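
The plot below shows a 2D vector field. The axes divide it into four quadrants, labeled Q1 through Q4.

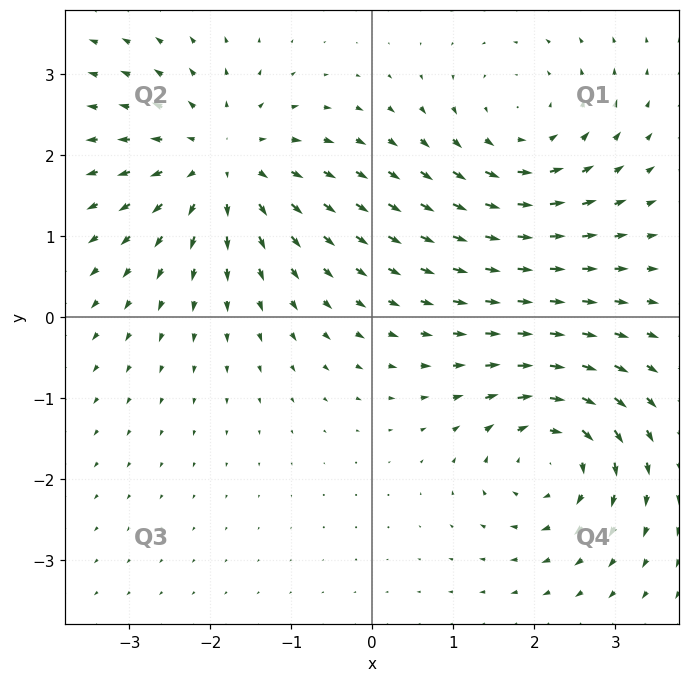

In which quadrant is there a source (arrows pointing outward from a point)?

Q2

The source sits at approximately (-1.9, 1.9), which lies in quadrant Q2. The divergence there is about +5, positive as expected for a source.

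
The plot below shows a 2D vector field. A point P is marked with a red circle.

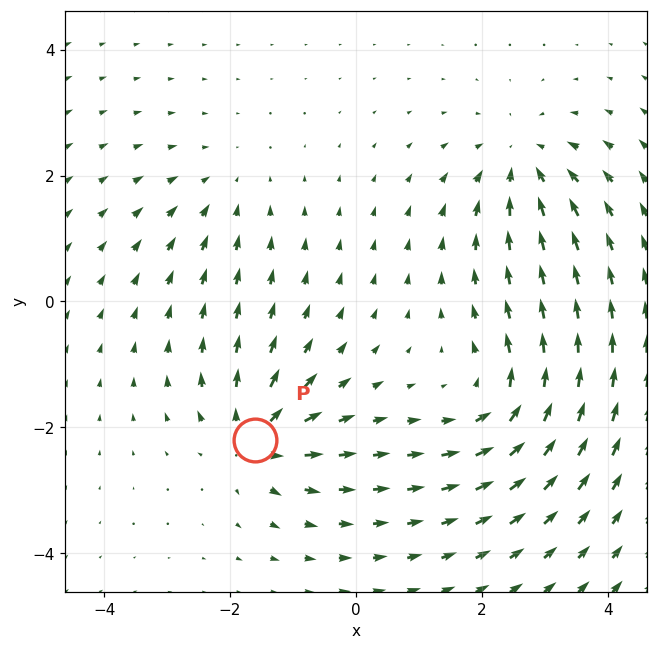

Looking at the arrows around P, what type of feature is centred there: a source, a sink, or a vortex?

source

At P (-1.6, -2.2) the arrows spread outward. Divergence about +6, curl ≈0 — positive divergence with near-zero curl is a source.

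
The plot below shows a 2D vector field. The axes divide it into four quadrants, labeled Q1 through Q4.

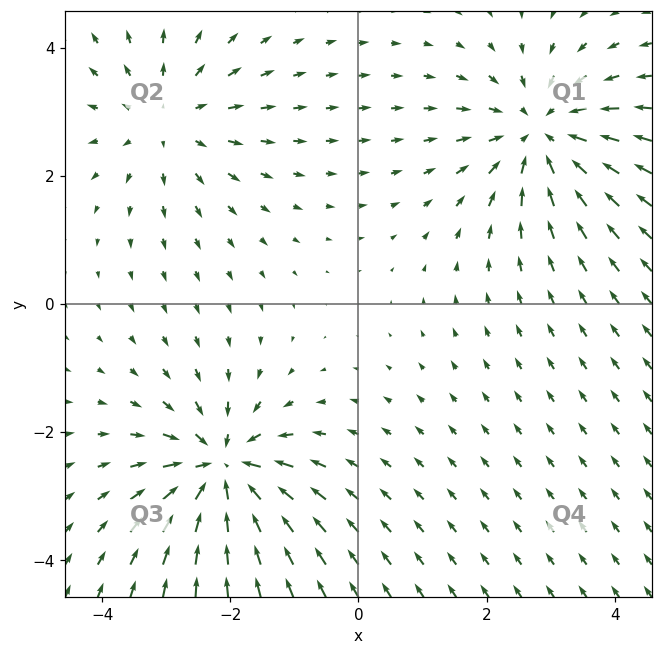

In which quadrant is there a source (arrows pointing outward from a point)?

Q2

The source sits at approximately (-3.0, 2.9), which lies in quadrant Q2. The divergence there is about +2, positive as expected for a source.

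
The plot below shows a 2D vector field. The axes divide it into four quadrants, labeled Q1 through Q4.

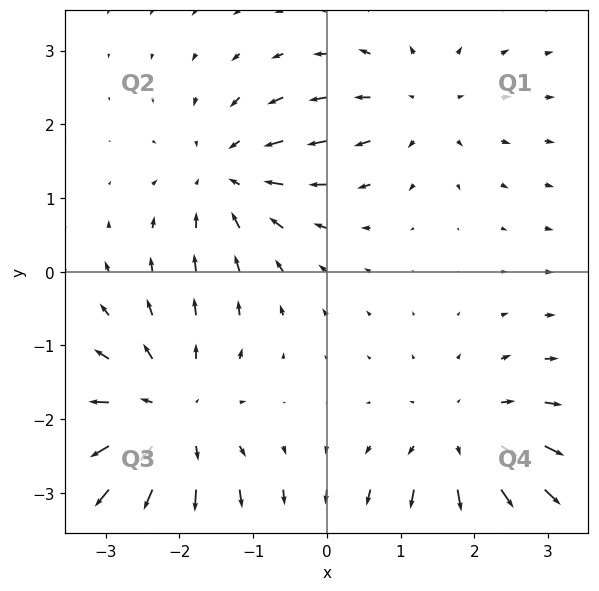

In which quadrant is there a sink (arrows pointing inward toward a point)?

Q2

The sink sits at approximately (-1.3, 1.3), which lies in quadrant Q2. The divergence there is about -4, negative as expected for a sink.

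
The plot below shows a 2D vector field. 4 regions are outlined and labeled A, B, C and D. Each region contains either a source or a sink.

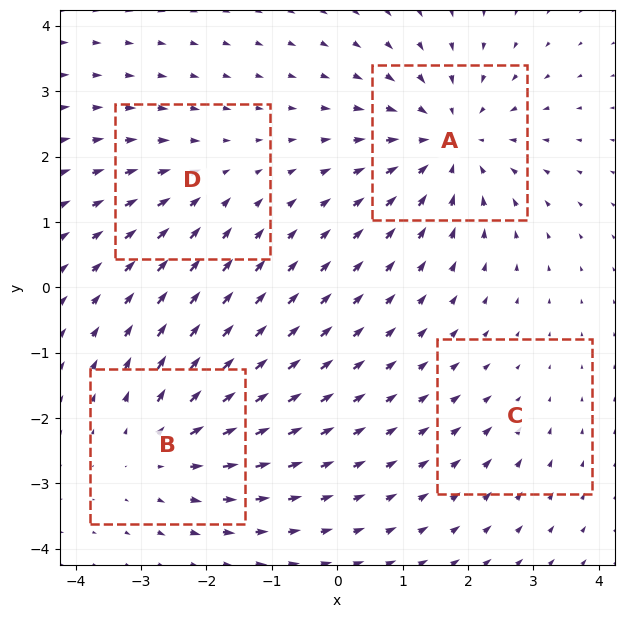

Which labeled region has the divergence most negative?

Divergence at each region's feature centre — A: about -6, B: about +5, C: about -2, D: about -3. Region A is most negative.

A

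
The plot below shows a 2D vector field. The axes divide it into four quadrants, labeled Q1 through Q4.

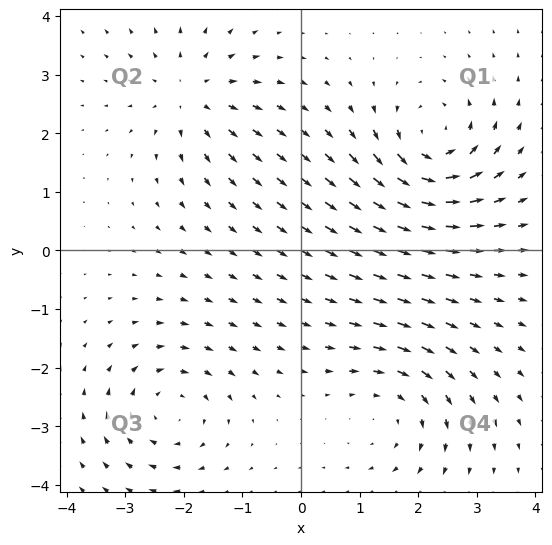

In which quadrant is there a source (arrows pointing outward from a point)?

Q2

The source sits at approximately (-1.9, 2.6), which lies in quadrant Q2. The divergence there is about +4, positive as expected for a source.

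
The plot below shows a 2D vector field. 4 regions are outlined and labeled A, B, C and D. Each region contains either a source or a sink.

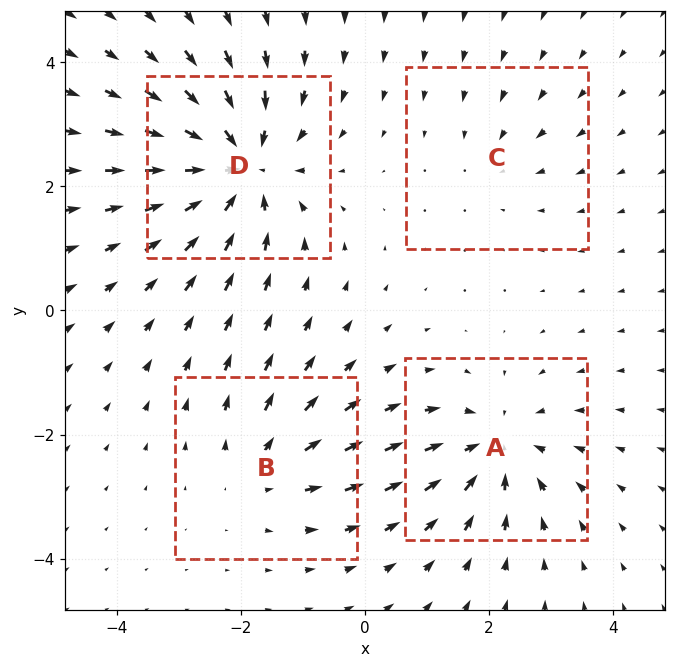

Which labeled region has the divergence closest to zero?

C

Divergence at each region's feature centre — A: about -5, B: about +3, C: about -2, D: about -7. Region C is closest to zero.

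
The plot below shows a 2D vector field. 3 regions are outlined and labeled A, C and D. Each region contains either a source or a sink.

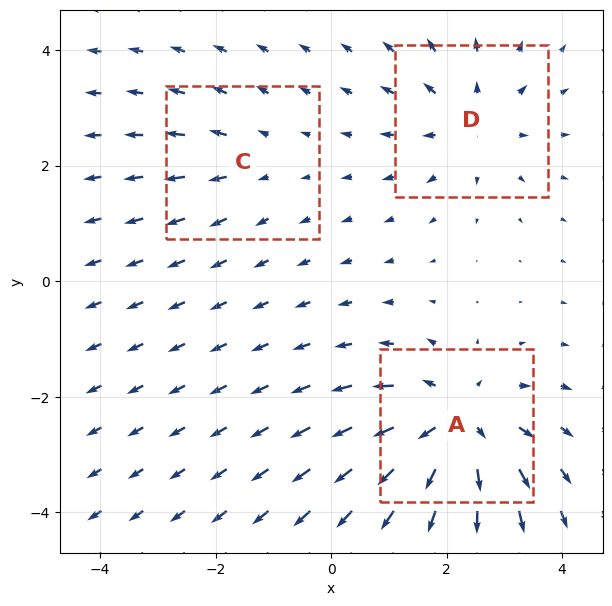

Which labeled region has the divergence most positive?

Divergence at each region's feature centre — A: about +5, C: about +2, D: about +3. Region A is most positive.

A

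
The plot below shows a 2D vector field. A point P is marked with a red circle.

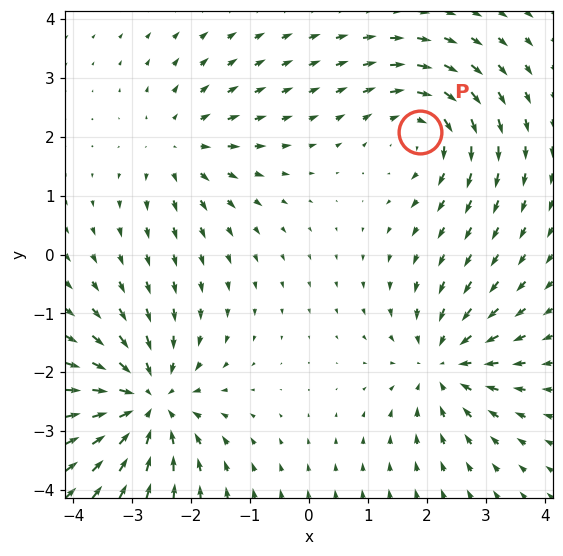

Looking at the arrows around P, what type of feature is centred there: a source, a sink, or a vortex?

vortex

At P (1.9, 2.1) the arrows circulate clockwise. Divergence ≈0, curl about -4 — near-zero divergence with nonzero curl is a vortex.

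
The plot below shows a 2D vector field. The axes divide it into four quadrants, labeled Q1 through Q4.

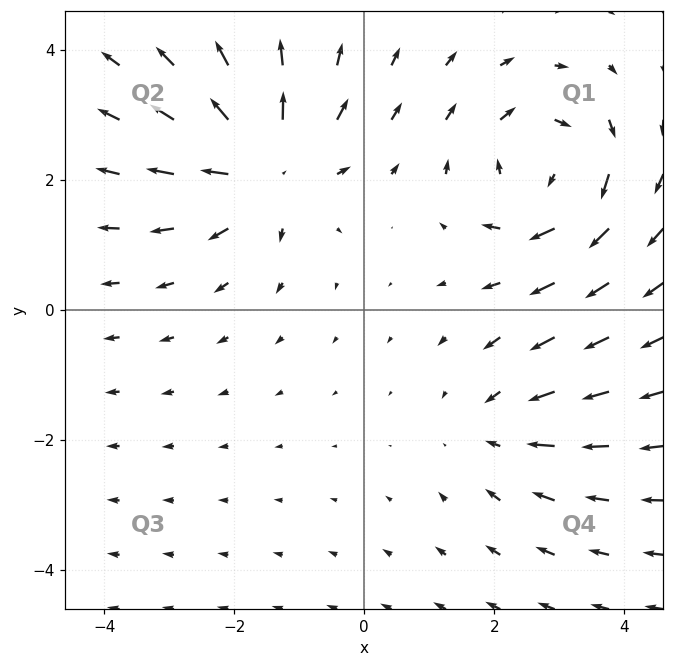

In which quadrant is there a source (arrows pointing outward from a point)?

Q2

The source sits at approximately (-1.5, 2.2), which lies in quadrant Q2. The divergence there is about +5, positive as expected for a source.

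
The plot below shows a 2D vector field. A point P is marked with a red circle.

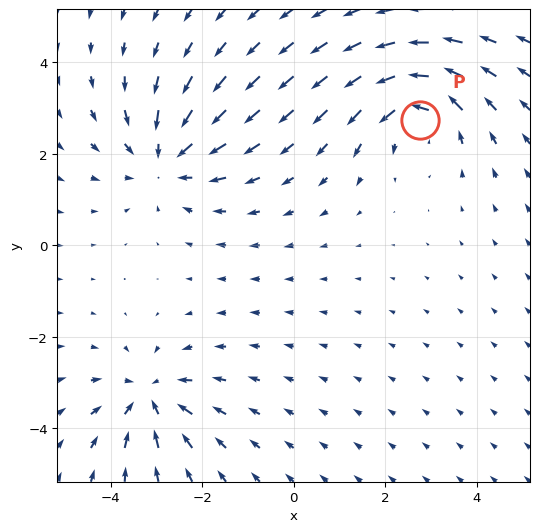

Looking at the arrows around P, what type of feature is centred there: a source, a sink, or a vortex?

vortex

At P (2.8, 2.7) the arrows circulate counterclockwise. Divergence ≈0, curl about +5 — near-zero divergence with nonzero curl is a vortex.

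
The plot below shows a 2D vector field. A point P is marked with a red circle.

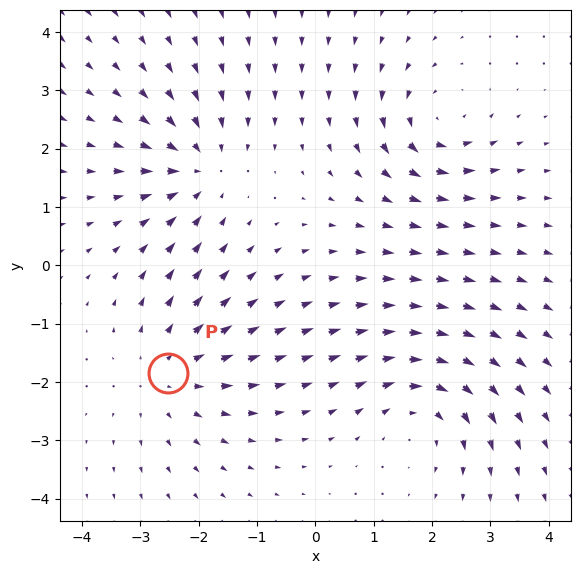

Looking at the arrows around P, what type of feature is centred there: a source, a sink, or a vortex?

source

At P (-2.5, -1.8) the arrows spread outward. Divergence about +3, curl ≈0 — positive divergence with near-zero curl is a source.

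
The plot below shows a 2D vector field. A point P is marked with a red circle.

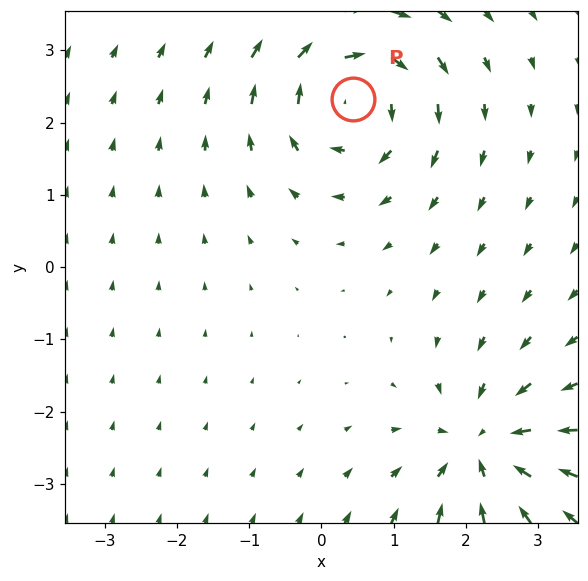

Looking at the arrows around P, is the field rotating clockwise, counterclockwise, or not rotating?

clockwise

Near P at (0.4, 2.3) the arrows circulate clockwise. The curl (z-component) there is about -4; negative curl means clockwise rotation.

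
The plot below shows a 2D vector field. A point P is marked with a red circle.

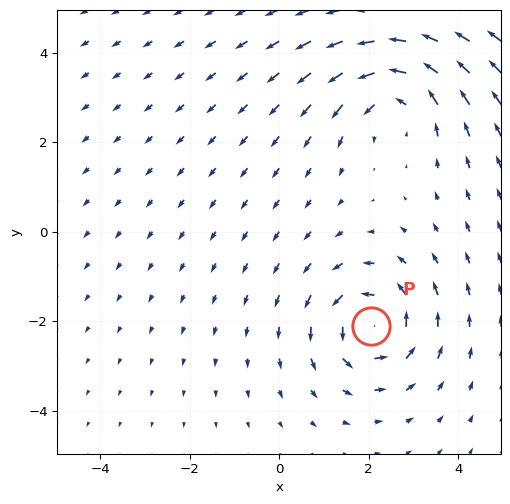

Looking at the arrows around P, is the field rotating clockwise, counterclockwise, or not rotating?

counterclockwise

Near P at (2.1, -2.1) the arrows circulate counterclockwise. The curl (z-component) there is about +5; positive curl means counterclockwise rotation.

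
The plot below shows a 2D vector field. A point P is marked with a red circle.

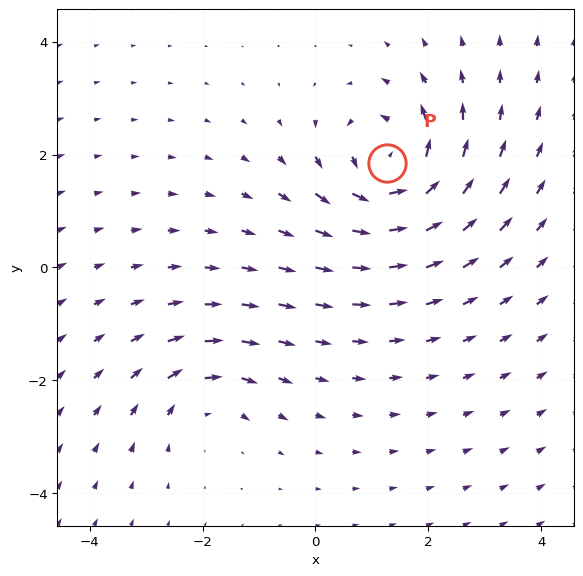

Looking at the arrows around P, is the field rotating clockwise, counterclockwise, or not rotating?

counterclockwise

Near P at (1.3, 1.9) the arrows circulate counterclockwise. The curl (z-component) there is about +6; positive curl means counterclockwise rotation.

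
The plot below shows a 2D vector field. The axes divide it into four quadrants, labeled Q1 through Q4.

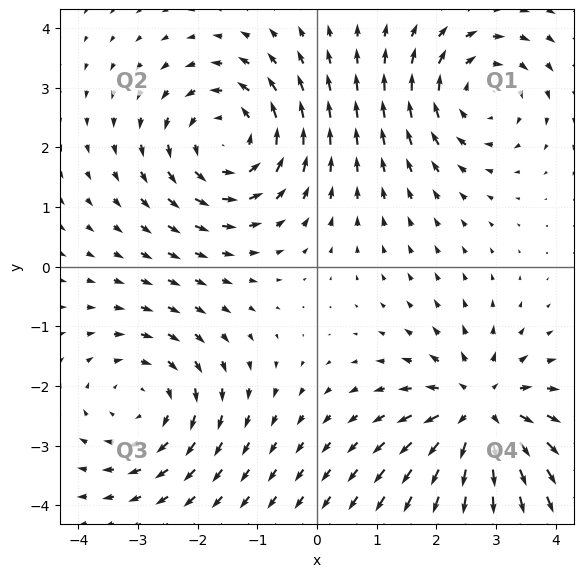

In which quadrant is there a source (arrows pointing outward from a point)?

The source sits at approximately (2.7, -2.4), which lies in quadrant Q4. The divergence there is about +4, positive as expected for a source.

Q4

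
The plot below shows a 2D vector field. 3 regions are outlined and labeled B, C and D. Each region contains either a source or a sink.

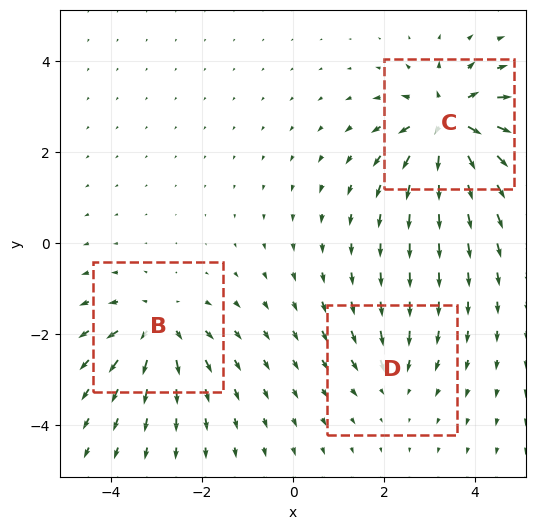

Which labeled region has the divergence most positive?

C

Divergence at each region's feature centre — B: about +4, C: about +6, D: about -2. Region C is most positive.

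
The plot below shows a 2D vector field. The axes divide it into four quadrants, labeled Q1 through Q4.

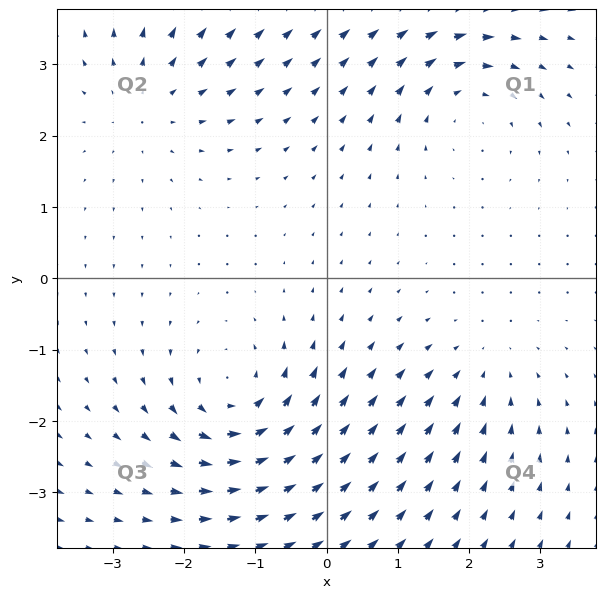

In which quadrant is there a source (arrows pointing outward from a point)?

The source sits at approximately (-2.5, 2.5), which lies in quadrant Q2. The divergence there is about +3, positive as expected for a source.

Q2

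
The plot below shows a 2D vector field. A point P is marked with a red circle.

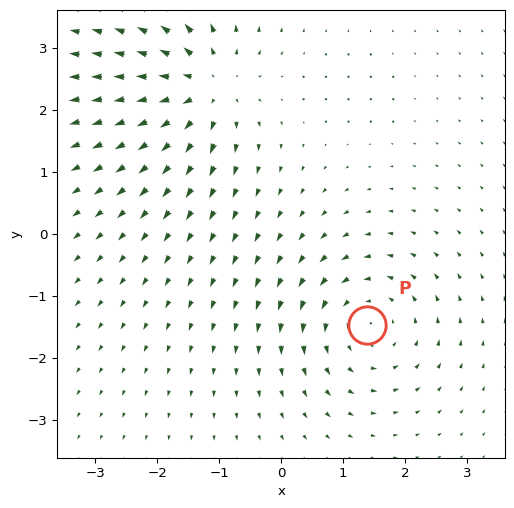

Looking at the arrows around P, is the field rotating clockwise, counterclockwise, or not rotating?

counterclockwise

Near P at (1.4, -1.5) the arrows circulate counterclockwise. The curl (z-component) there is about +3; positive curl means counterclockwise rotation.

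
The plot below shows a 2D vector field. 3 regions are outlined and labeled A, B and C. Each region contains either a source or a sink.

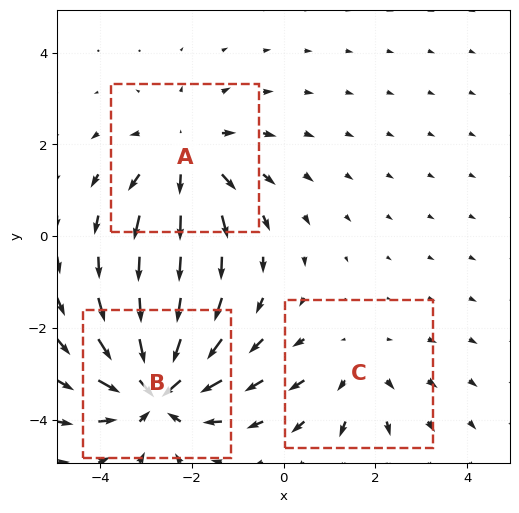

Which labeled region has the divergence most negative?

B

Divergence at each region's feature centre — A: about +3, B: about -4, C: about +2. Region B is most negative.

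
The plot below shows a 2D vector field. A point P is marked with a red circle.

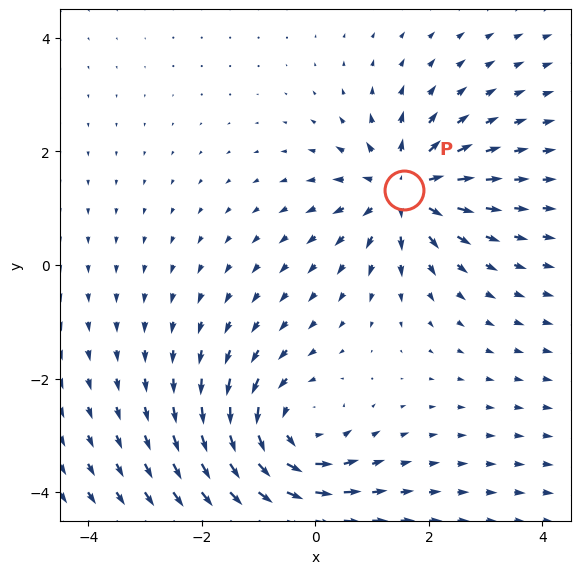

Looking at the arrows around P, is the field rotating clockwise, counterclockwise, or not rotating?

not rotating

Near P at (1.6, 1.3) the arrows show no circulation. The curl there is ≈0.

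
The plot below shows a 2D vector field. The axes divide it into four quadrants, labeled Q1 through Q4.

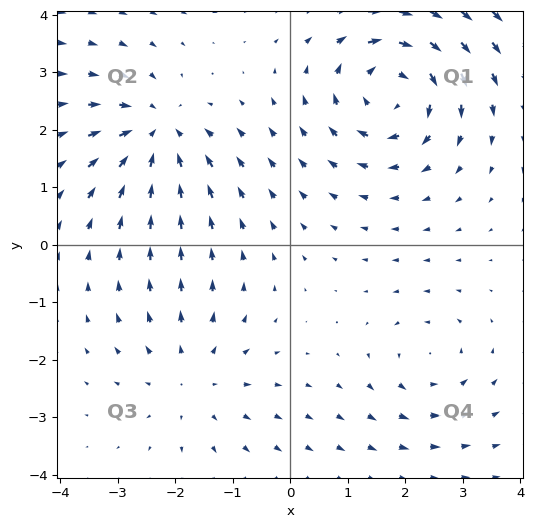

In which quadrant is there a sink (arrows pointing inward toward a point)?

The sink sits at approximately (-2.3, 1.9), which lies in quadrant Q2. The divergence there is about -5, negative as expected for a sink.

Q2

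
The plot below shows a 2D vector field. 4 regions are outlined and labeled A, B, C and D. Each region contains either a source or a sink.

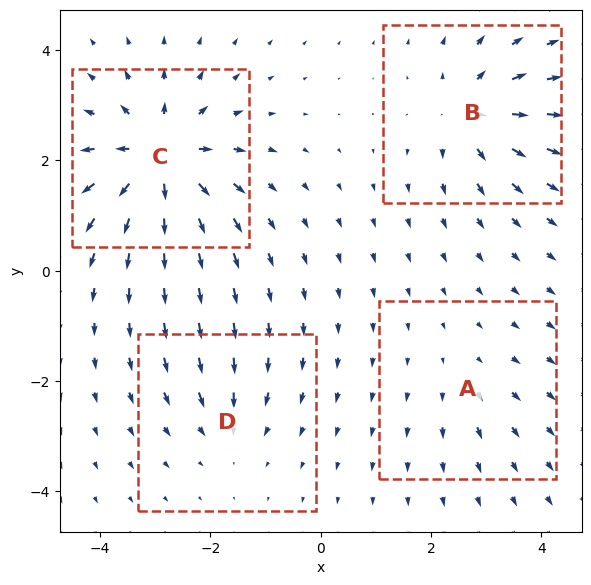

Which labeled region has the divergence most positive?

Divergence at each region's feature centre — A: about +2, B: about +6, C: about +9, D: about -4. Region C is most positive.

C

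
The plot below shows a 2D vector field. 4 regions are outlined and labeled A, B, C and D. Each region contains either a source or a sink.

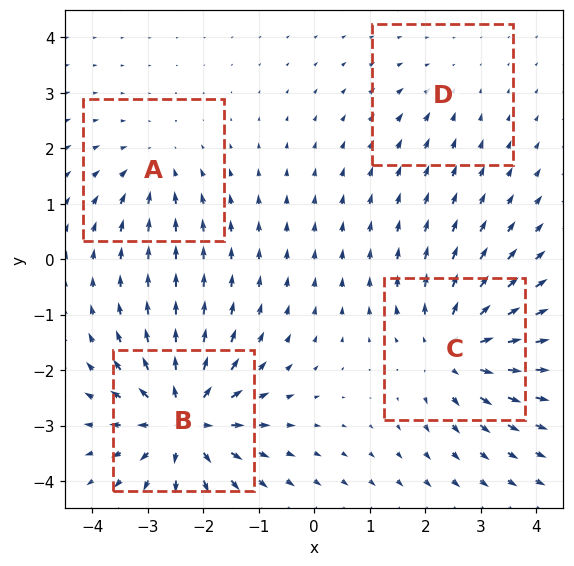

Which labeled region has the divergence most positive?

Divergence at each region's feature centre — A: about -3, B: about +7, C: about +6, D: about -2. Region B is most positive.

B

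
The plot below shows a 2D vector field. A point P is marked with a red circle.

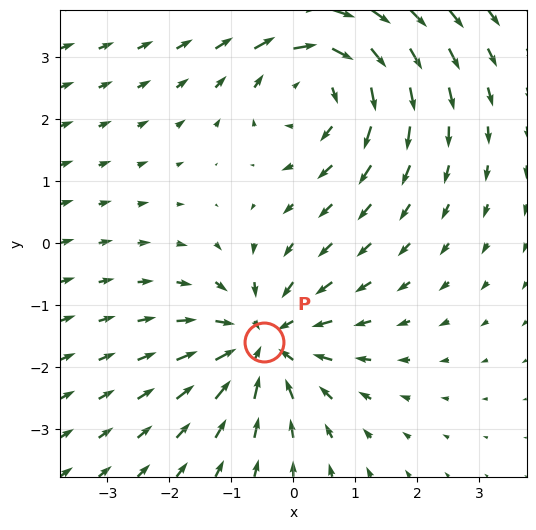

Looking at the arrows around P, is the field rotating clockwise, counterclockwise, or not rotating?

not rotating

Near P at (-0.5, -1.6) the arrows show no circulation. The curl there is ≈0.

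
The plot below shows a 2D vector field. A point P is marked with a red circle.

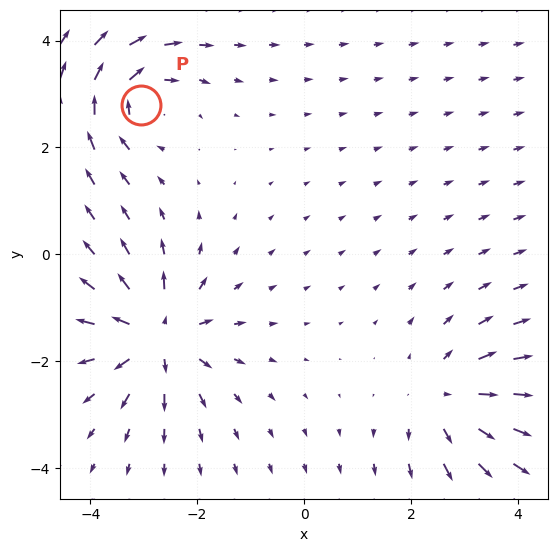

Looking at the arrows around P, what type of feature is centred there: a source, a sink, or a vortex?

At P (-3.1, 2.8) the arrows circulate clockwise. Divergence ≈0, curl about -4 — near-zero divergence with nonzero curl is a vortex.

vortex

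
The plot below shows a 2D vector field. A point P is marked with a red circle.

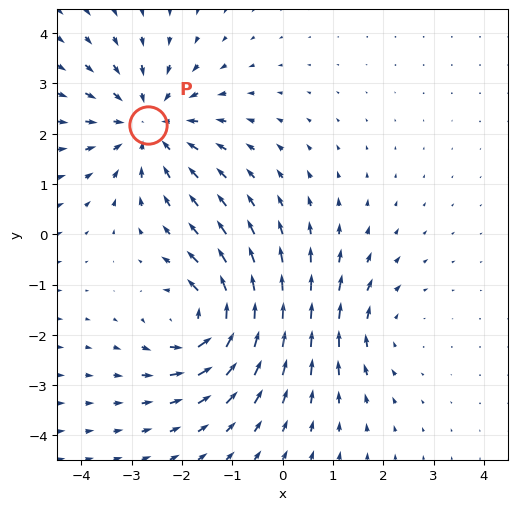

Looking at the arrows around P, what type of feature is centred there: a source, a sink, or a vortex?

At P (-2.7, 2.2) the arrows converge inward. Divergence about -4, curl ≈0 — negative divergence with near-zero curl is a sink.

sink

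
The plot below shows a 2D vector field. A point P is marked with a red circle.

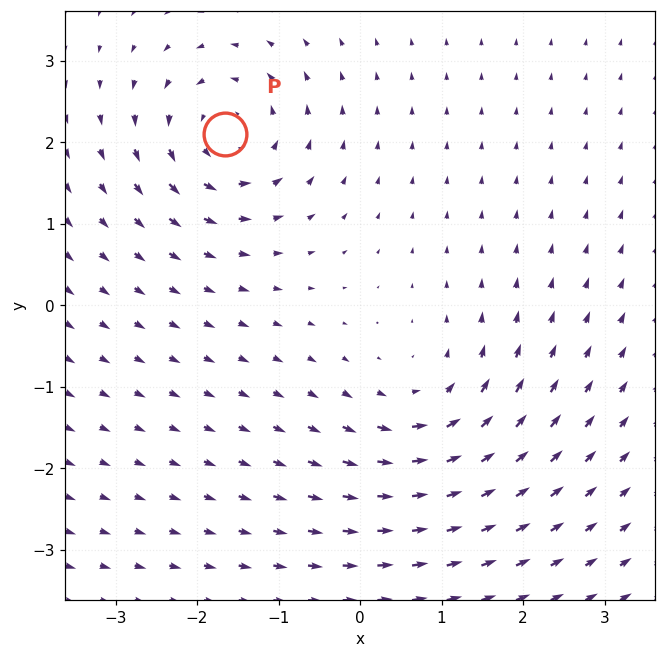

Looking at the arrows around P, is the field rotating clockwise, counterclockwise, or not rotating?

Near P at (-1.7, 2.1) the arrows circulate counterclockwise. The curl (z-component) there is about +4; positive curl means counterclockwise rotation.

counterclockwise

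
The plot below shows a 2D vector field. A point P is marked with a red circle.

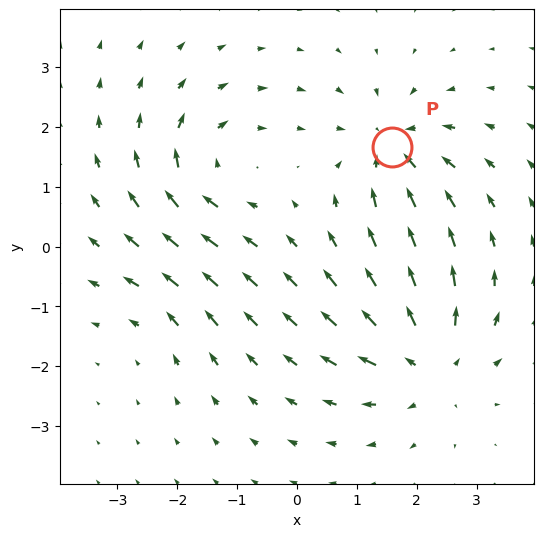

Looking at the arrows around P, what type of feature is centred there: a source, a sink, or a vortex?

At P (1.6, 1.7) the arrows converge inward. Divergence about -5, curl ≈0 — negative divergence with near-zero curl is a sink.

sink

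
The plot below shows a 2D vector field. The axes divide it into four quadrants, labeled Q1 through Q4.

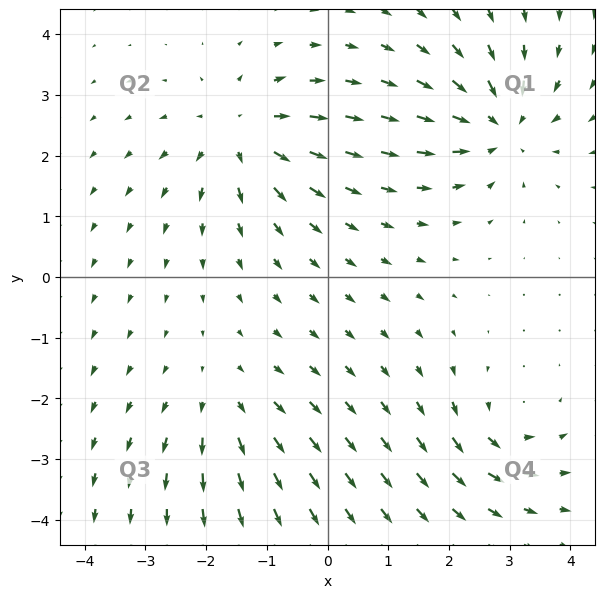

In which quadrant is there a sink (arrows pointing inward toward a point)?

The sink sits at approximately (2.8, 2.5), which lies in quadrant Q1. The divergence there is about -5, negative as expected for a sink.

Q1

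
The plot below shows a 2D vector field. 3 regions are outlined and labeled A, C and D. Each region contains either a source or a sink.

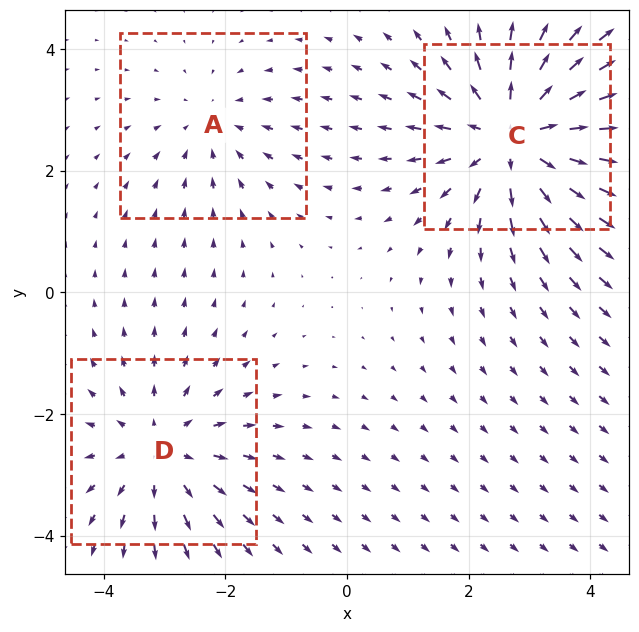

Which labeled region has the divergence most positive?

C

Divergence at each region's feature centre — A: about -2, C: about +4, D: about +3. Region C is most positive.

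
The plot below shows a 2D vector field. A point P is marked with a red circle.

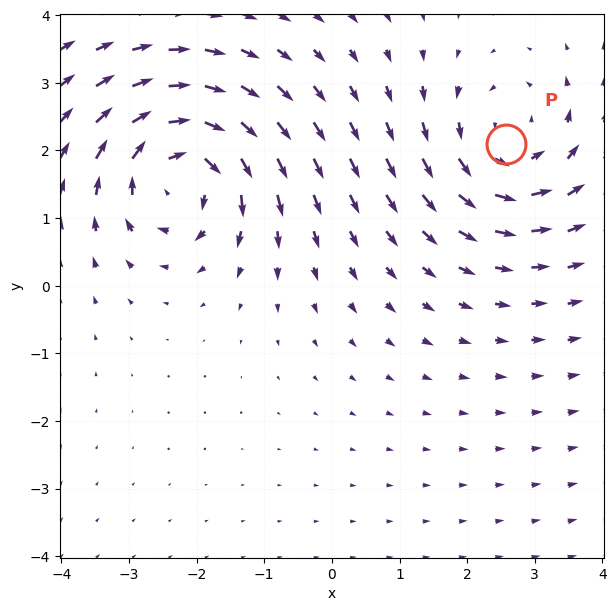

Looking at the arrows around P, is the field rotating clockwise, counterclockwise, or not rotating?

Near P at (2.6, 2.1) the arrows circulate counterclockwise. The curl (z-component) there is about +4; positive curl means counterclockwise rotation.

counterclockwise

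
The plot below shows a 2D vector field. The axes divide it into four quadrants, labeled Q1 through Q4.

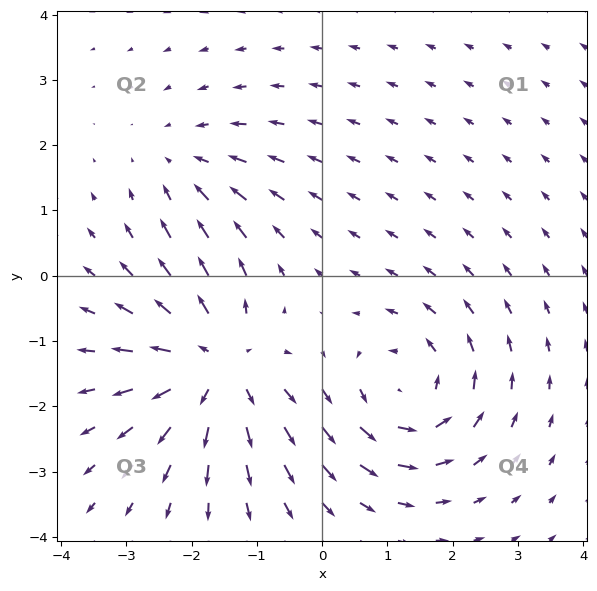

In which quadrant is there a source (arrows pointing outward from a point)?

Q3

The source sits at approximately (-1.6, -1.4), which lies in quadrant Q3. The divergence there is about +5, positive as expected for a source.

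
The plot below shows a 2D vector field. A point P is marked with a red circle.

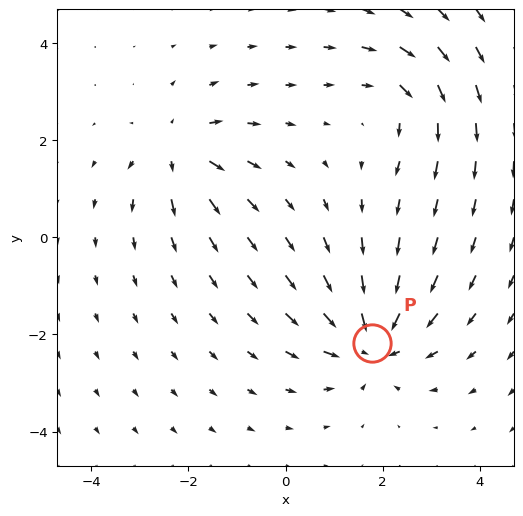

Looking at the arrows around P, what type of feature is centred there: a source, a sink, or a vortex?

sink

At P (1.8, -2.2) the arrows converge inward. Divergence about -5, curl ≈0 — negative divergence with near-zero curl is a sink.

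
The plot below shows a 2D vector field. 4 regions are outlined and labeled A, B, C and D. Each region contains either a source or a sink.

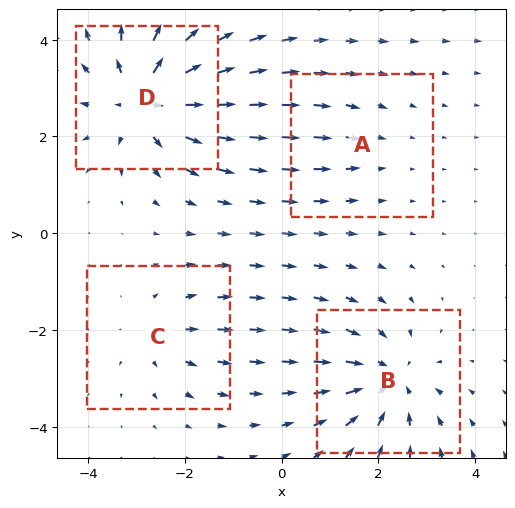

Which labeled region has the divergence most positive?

D

Divergence at each region's feature centre — A: about -2, B: about -5, C: about +3, D: about +6. Region D is most positive.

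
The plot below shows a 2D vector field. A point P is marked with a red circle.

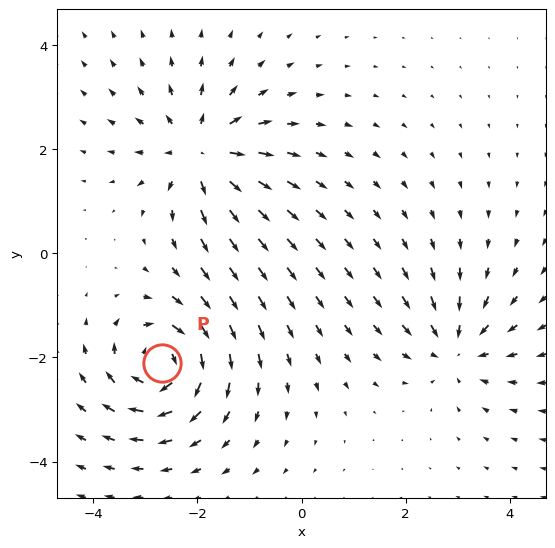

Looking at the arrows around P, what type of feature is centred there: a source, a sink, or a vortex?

At P (-2.7, -2.1) the arrows circulate clockwise. Divergence ≈0, curl about -7 — near-zero divergence with nonzero curl is a vortex.

vortex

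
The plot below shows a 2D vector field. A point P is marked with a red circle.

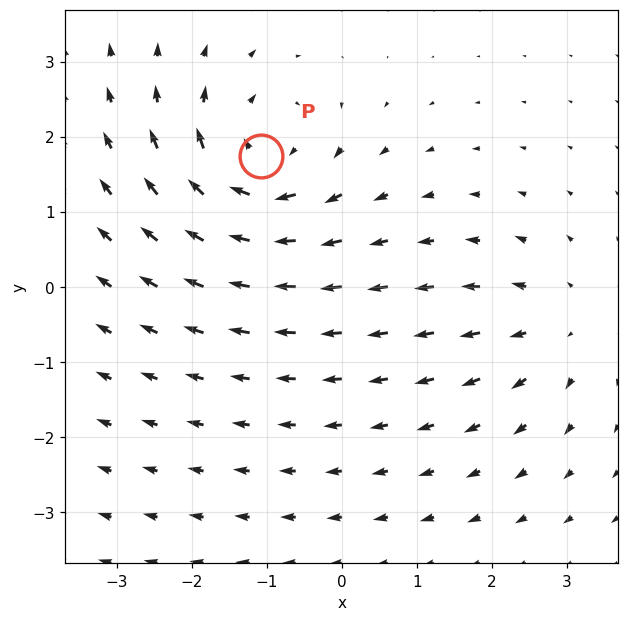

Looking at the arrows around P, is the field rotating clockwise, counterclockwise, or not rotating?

clockwise

Near P at (-1.1, 1.7) the arrows circulate clockwise. The curl (z-component) there is about -5; negative curl means clockwise rotation.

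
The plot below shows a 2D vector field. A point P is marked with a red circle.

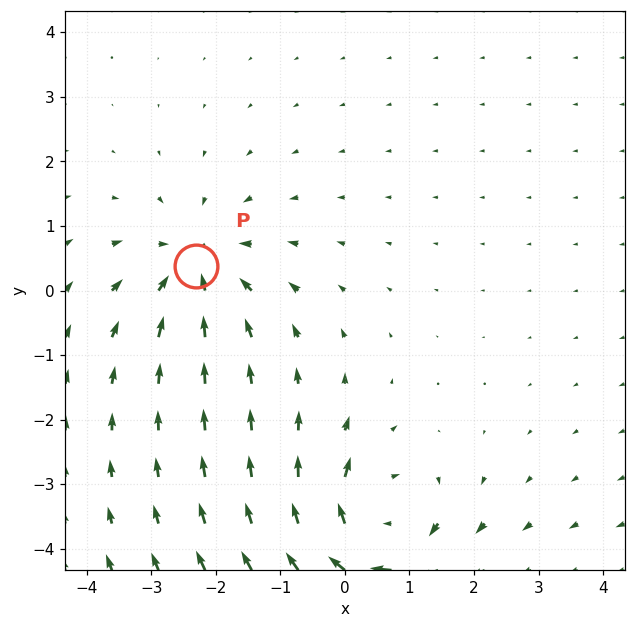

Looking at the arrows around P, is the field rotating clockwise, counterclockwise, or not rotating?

not rotating

Near P at (-2.3, 0.4) the arrows show no circulation. The curl there is ≈0.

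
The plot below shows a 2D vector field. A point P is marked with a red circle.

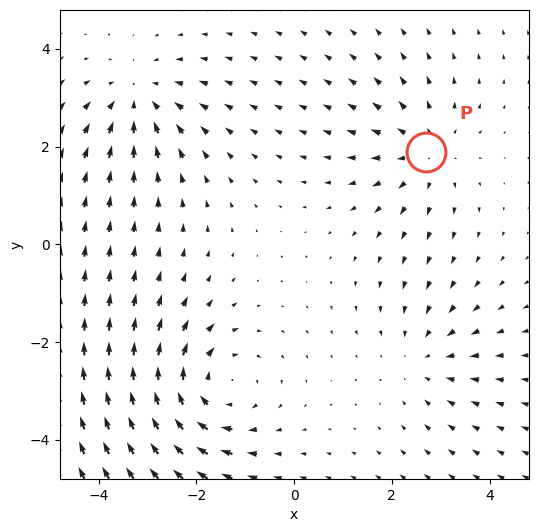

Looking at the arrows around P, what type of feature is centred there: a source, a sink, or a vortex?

At P (2.7, 1.9) the arrows spread outward. Divergence about +3, curl ≈0 — positive divergence with near-zero curl is a source.

source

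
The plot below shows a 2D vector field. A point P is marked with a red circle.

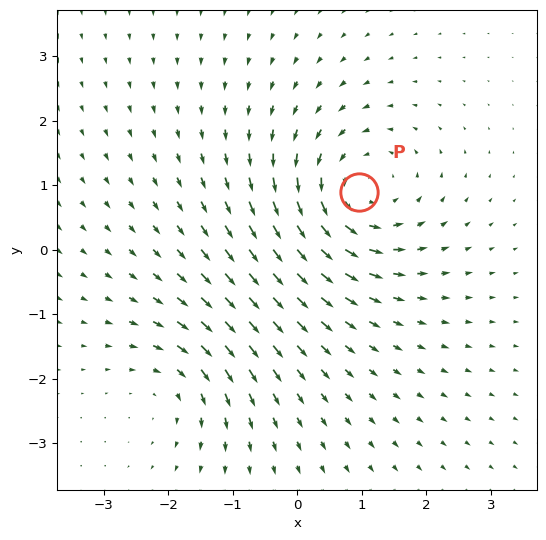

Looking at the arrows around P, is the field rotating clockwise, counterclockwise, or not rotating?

Near P at (1.0, 0.9) the arrows circulate counterclockwise. The curl (z-component) there is about +4; positive curl means counterclockwise rotation.

counterclockwise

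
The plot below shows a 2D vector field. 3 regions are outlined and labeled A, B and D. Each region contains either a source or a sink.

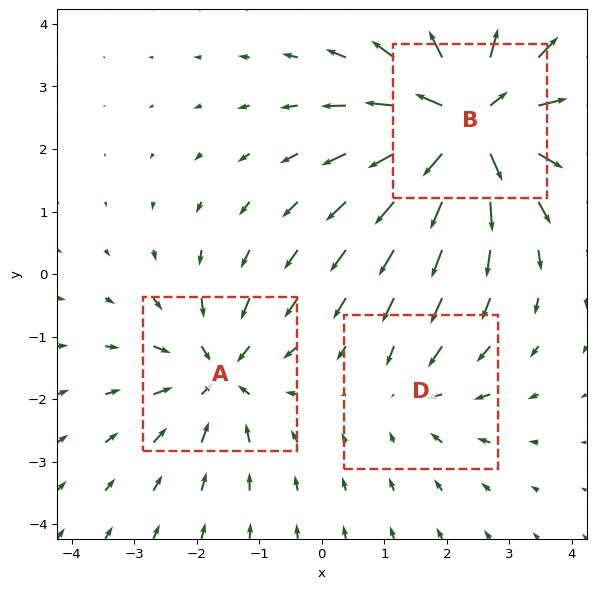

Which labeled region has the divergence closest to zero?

D

Divergence at each region's feature centre — A: about -3, B: about +6, D: about -2. Region D is closest to zero.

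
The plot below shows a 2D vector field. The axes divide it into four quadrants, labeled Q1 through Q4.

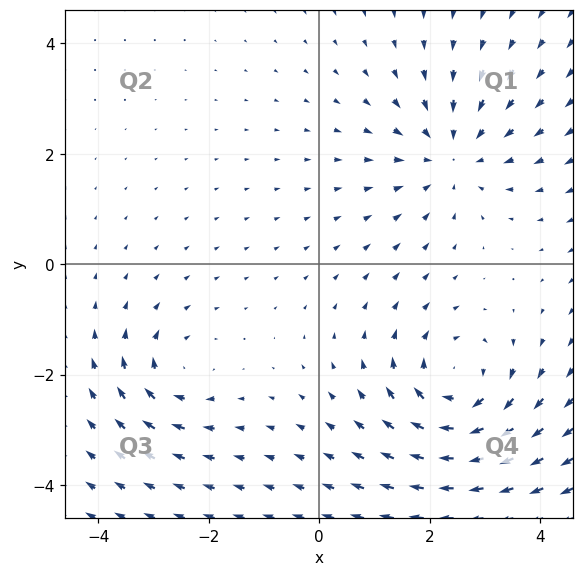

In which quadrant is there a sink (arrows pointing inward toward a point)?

The sink sits at approximately (2.4, 2.0), which lies in quadrant Q1. The divergence there is about -4, negative as expected for a sink.

Q1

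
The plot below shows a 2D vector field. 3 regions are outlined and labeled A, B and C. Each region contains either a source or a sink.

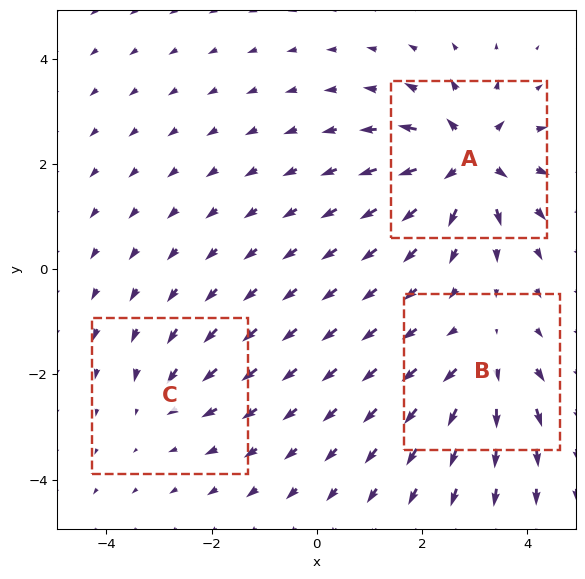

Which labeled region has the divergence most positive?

Divergence at each region's feature centre — A: about +6, B: about +4, C: about -2. Region A is most positive.

A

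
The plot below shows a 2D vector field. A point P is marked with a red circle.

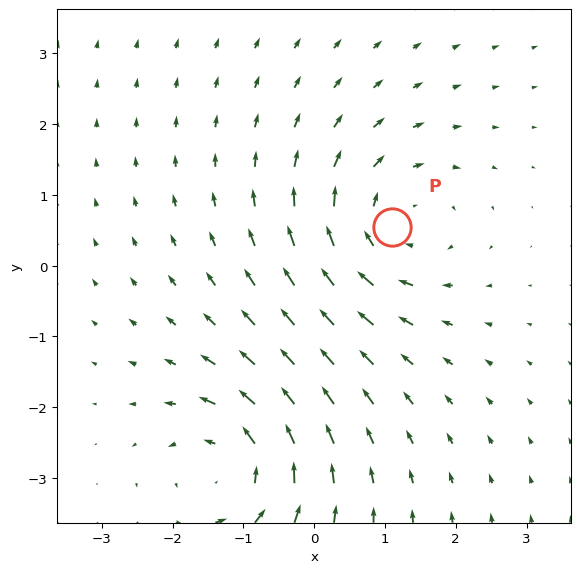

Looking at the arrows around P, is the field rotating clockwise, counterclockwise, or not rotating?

Near P at (1.1, 0.5) the arrows circulate clockwise. The curl (z-component) there is about -3; negative curl means clockwise rotation.

clockwise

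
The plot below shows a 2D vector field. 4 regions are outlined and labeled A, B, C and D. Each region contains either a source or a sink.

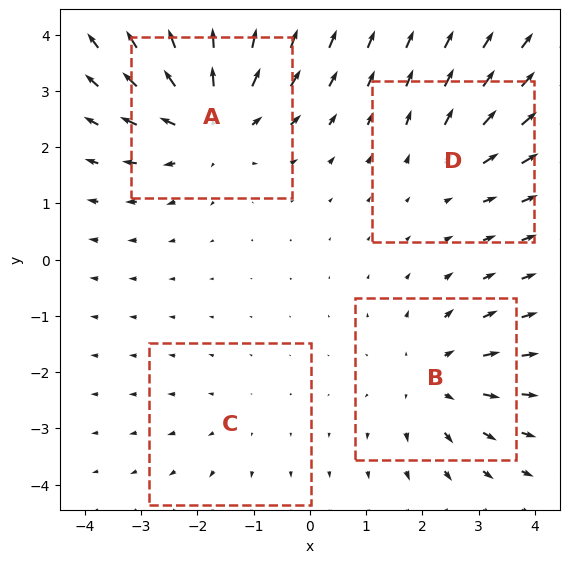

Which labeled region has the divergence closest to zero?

C

Divergence at each region's feature centre — A: about +6, B: about +4, C: about +2, D: about +3. Region C is closest to zero.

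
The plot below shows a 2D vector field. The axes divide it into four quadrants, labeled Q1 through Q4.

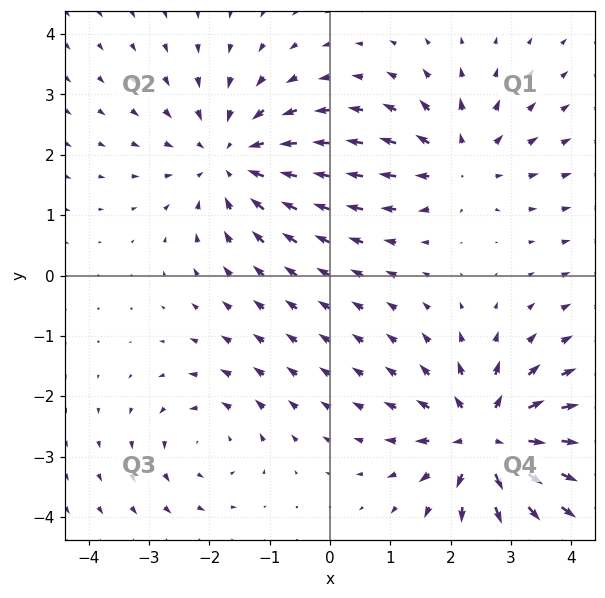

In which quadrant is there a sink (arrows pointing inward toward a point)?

The sink sits at approximately (-1.6, 1.9), which lies in quadrant Q2. The divergence there is about -4, negative as expected for a sink.

Q2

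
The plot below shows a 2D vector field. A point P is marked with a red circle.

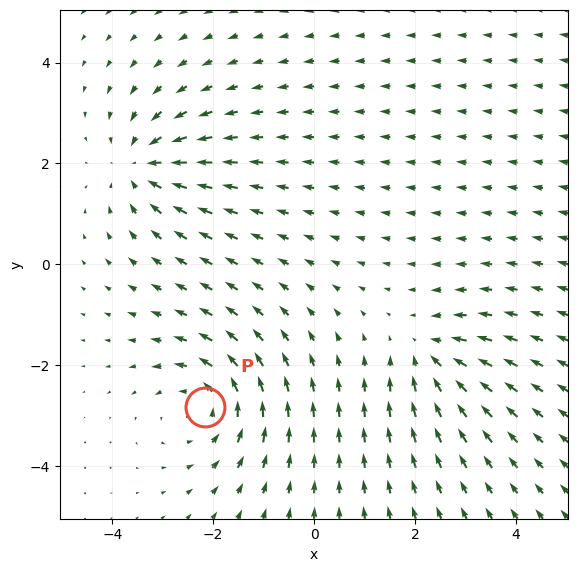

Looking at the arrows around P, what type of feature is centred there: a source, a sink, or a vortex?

vortex

At P (-2.2, -2.8) the arrows circulate counterclockwise. Divergence ≈0, curl about +4 — near-zero divergence with nonzero curl is a vortex.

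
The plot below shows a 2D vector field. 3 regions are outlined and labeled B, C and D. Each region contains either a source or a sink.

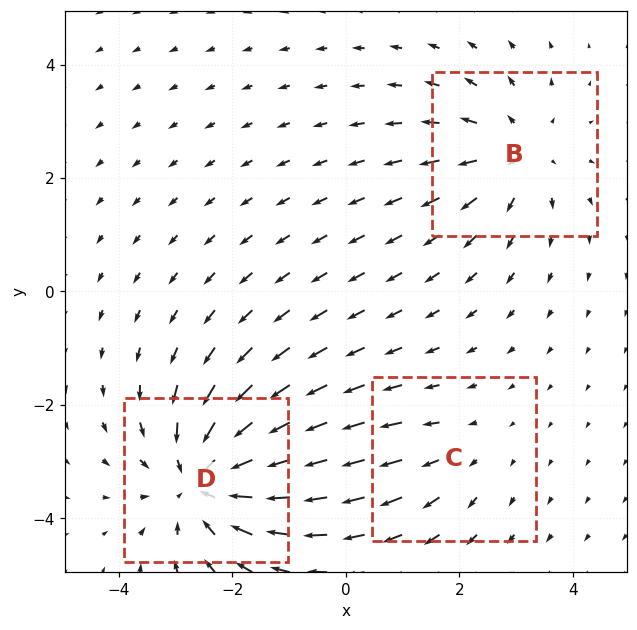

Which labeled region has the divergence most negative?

D

Divergence at each region's feature centre — B: about +3, C: about +2, D: about -4. Region D is most negative.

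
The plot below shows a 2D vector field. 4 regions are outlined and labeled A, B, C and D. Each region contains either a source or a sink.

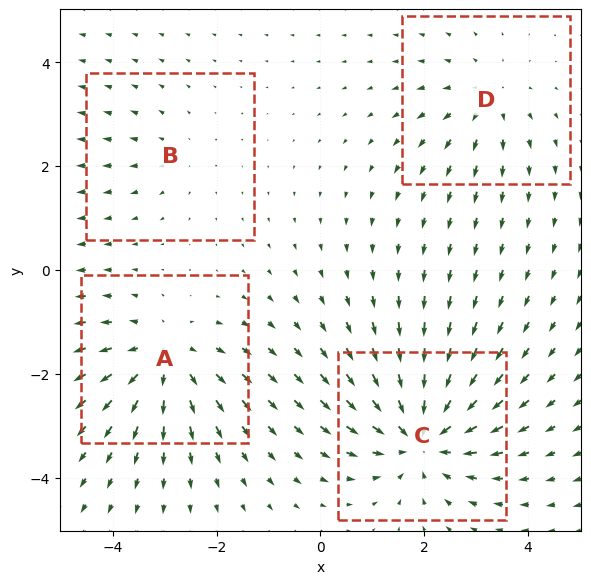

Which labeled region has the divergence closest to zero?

B

Divergence at each region's feature centre — A: about +5, B: about +2, C: about -6, D: about +3. Region B is closest to zero.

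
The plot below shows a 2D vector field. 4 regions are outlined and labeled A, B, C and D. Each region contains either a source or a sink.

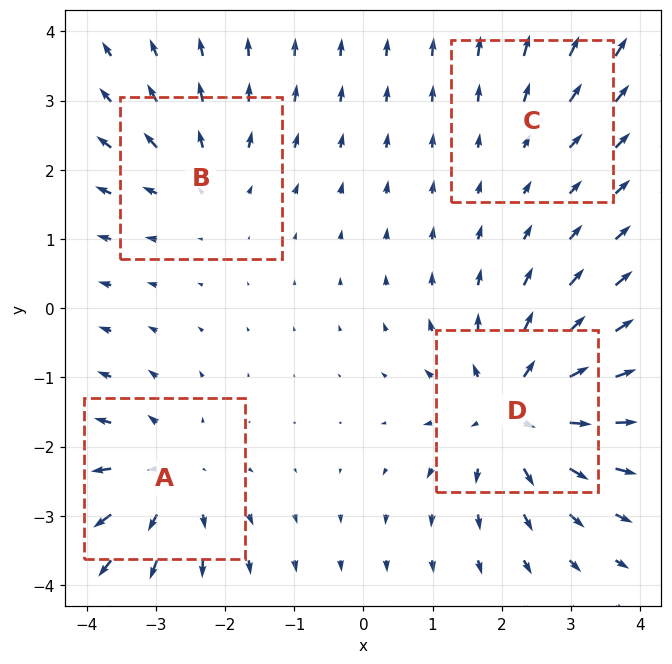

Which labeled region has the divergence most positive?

Divergence at each region's feature centre — A: about +5, B: about +3, C: about +2, D: about +6. Region D is most positive.

D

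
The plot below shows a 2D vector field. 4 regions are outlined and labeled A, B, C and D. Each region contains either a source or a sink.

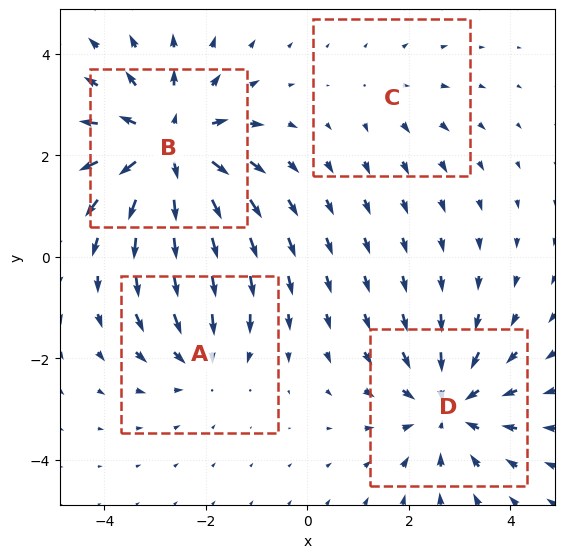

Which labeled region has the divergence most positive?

B

Divergence at each region's feature centre — A: about -3, B: about +6, C: about +2, D: about -4. Region B is most positive.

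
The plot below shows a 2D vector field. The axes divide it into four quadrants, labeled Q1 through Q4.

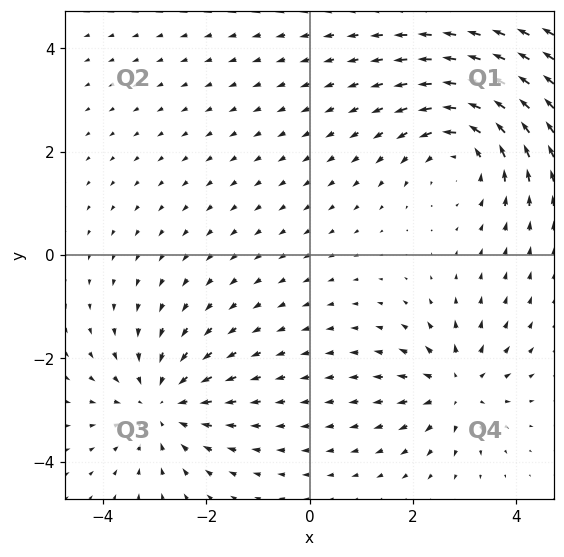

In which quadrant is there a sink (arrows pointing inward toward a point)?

The sink sits at approximately (-2.9, -2.9), which lies in quadrant Q3. The divergence there is about -3, negative as expected for a sink.

Q3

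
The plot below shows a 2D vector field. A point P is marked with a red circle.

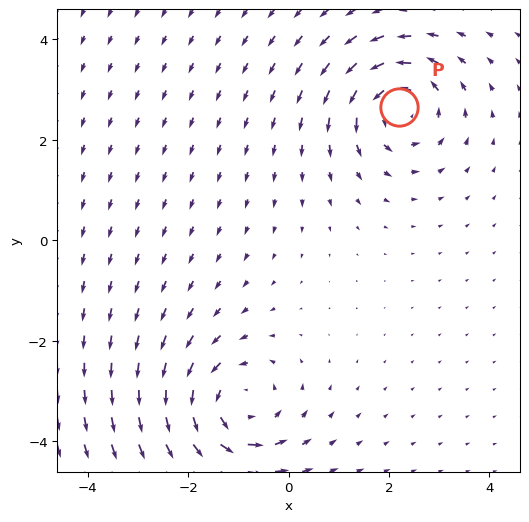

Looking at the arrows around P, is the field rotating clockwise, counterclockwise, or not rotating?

counterclockwise

Near P at (2.2, 2.6) the arrows circulate counterclockwise. The curl (z-component) there is about +4; positive curl means counterclockwise rotation.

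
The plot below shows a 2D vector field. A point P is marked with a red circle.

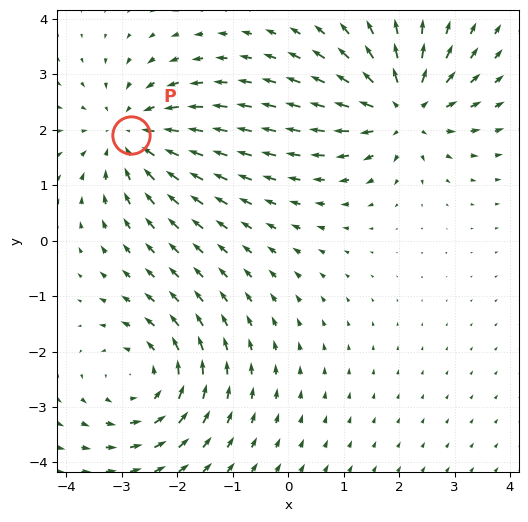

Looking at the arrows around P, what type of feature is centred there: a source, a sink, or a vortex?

sink

At P (-2.8, 1.9) the arrows converge inward. Divergence about -4, curl ≈0 — negative divergence with near-zero curl is a sink.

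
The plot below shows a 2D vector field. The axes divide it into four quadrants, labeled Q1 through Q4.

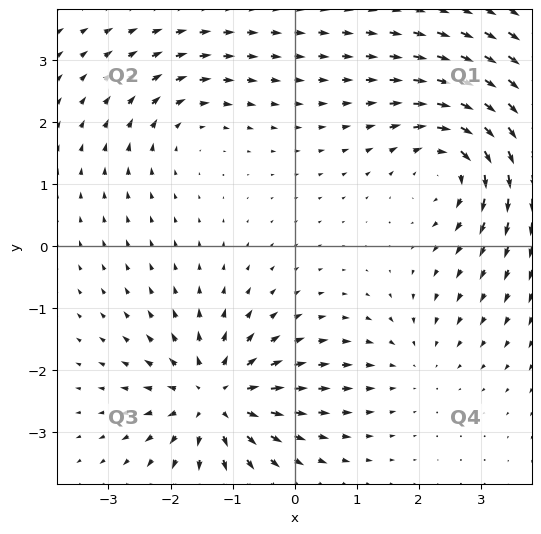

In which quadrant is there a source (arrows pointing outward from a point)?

The source sits at approximately (-1.3, -2.4), which lies in quadrant Q3. The divergence there is about +6, positive as expected for a source.

Q3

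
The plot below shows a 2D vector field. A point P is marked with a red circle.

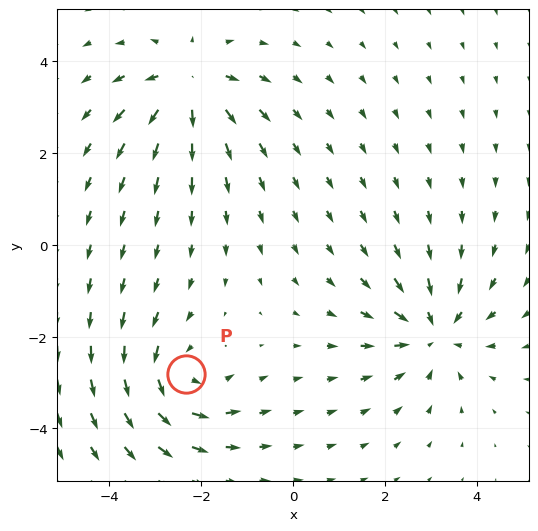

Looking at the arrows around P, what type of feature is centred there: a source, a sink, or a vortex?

vortex

At P (-2.3, -2.8) the arrows circulate counterclockwise. Divergence ≈0, curl about +5 — near-zero divergence with nonzero curl is a vortex.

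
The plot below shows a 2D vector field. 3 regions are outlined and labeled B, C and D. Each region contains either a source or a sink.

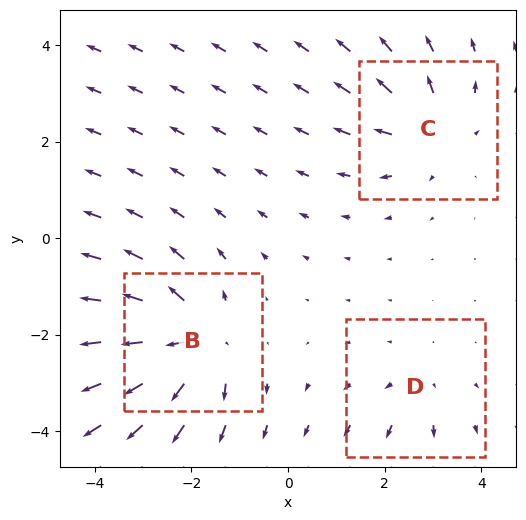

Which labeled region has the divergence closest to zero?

D

Divergence at each region's feature centre — B: about +5, C: about +4, D: about +2. Region D is closest to zero.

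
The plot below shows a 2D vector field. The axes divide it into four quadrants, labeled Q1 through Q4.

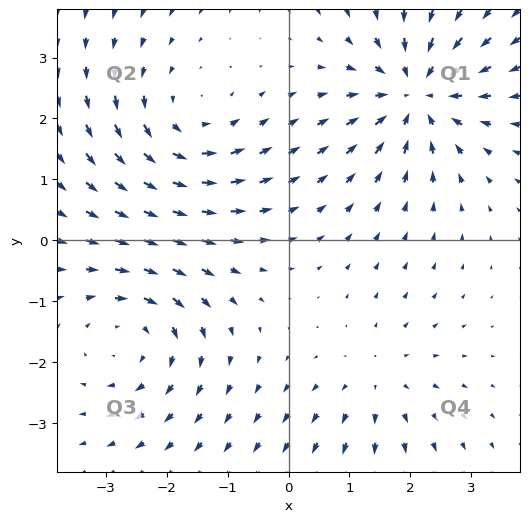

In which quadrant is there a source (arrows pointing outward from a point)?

The source sits at approximately (1.5, -2.3), which lies in quadrant Q4. The divergence there is about +3, positive as expected for a source.

Q4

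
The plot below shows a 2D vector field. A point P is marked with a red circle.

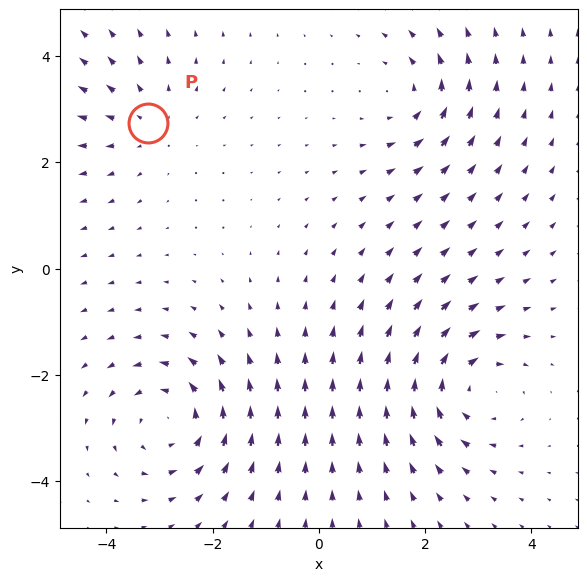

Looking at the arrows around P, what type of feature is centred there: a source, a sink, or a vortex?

source

At P (-3.2, 2.7) the arrows spread outward. Divergence about +2, curl ≈0 — positive divergence with near-zero curl is a source.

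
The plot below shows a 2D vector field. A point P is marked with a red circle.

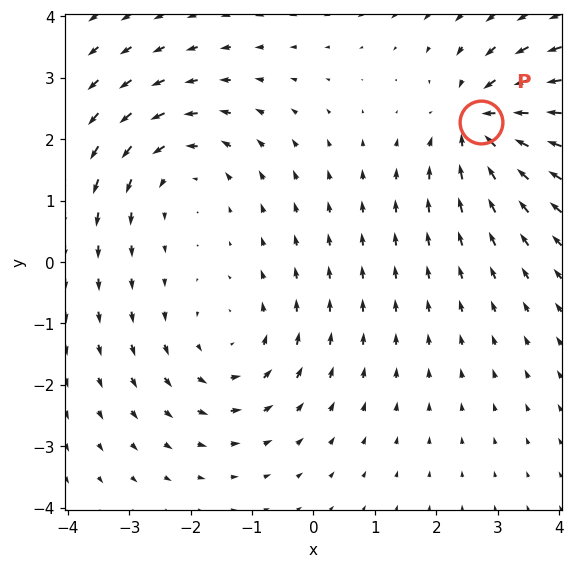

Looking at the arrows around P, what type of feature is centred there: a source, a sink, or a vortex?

At P (2.7, 2.3) the arrows converge inward. Divergence about -6, curl ≈0 — negative divergence with near-zero curl is a sink.

sink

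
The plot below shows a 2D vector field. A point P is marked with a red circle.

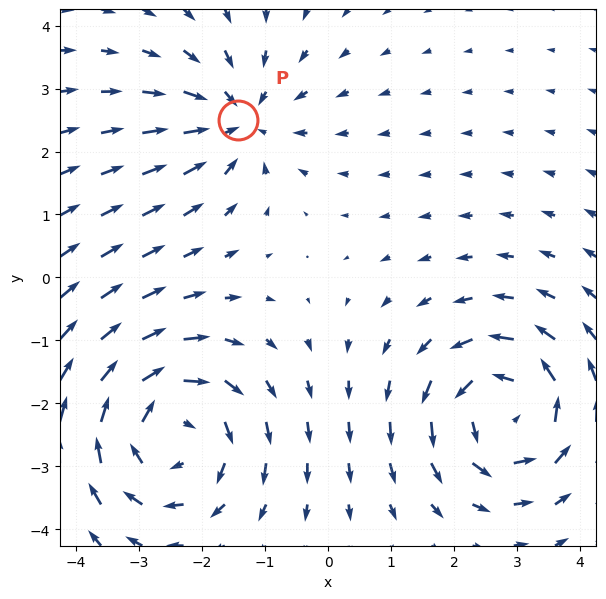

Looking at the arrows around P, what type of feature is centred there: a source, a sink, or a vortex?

At P (-1.4, 2.5) the arrows converge inward. Divergence about -3, curl ≈0 — negative divergence with near-zero curl is a sink.

sink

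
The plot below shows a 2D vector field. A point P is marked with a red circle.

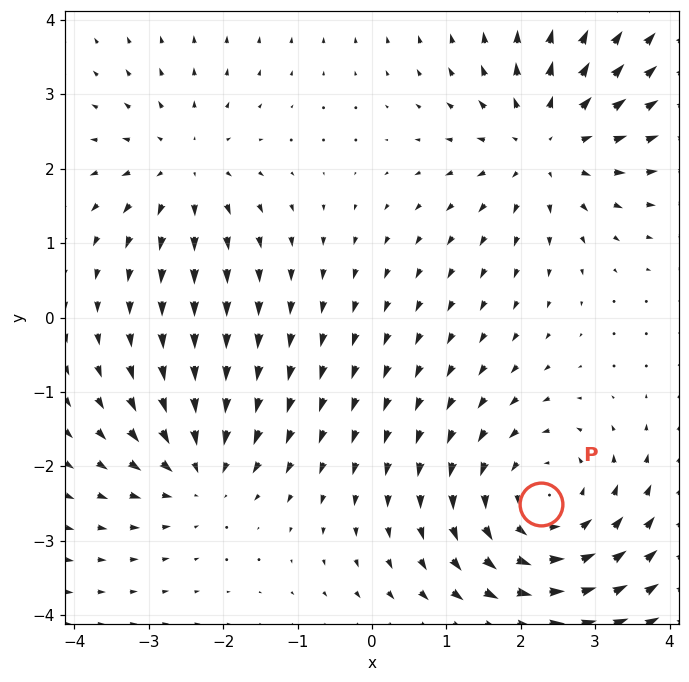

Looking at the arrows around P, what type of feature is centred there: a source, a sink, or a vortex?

At P (2.3, -2.5) the arrows circulate counterclockwise. Divergence ≈0, curl about +4 — near-zero divergence with nonzero curl is a vortex.

vortex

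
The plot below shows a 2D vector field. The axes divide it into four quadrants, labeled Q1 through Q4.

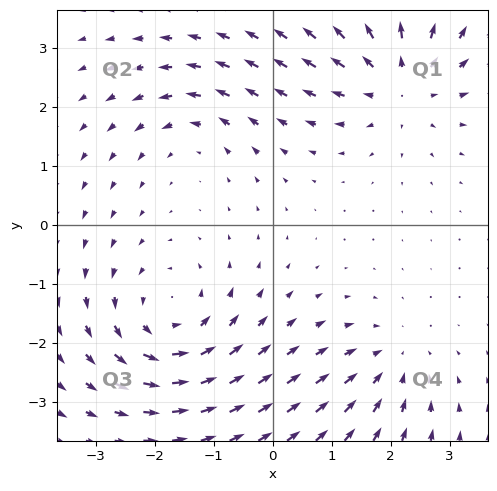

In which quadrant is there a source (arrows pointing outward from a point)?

Q1

The source sits at approximately (2.2, 2.4), which lies in quadrant Q1. The divergence there is about +5, positive as expected for a source.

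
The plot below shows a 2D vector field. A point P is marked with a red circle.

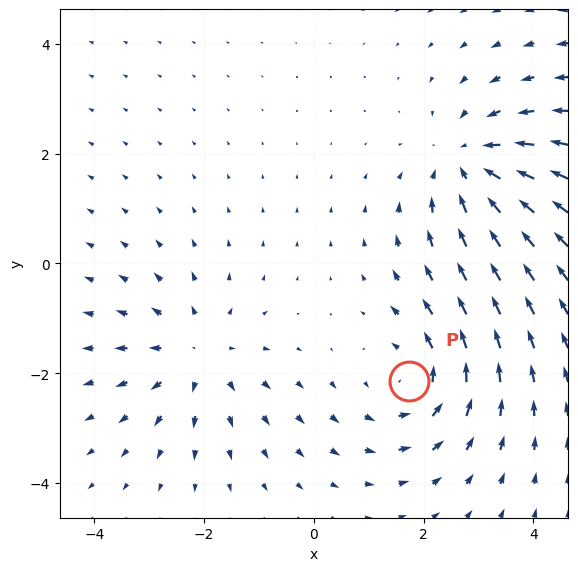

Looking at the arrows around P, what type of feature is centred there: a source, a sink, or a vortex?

At P (1.7, -2.1) the arrows circulate counterclockwise. Divergence ≈0, curl about +3 — near-zero divergence with nonzero curl is a vortex.

vortex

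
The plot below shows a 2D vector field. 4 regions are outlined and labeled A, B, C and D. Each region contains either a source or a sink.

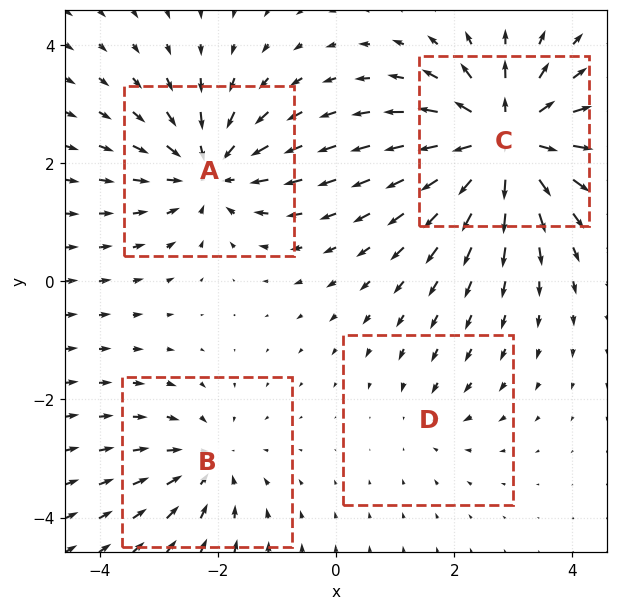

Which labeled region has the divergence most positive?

Divergence at each region's feature centre — A: about -5, B: about -3, C: about +7, D: about -2. Region C is most positive.

C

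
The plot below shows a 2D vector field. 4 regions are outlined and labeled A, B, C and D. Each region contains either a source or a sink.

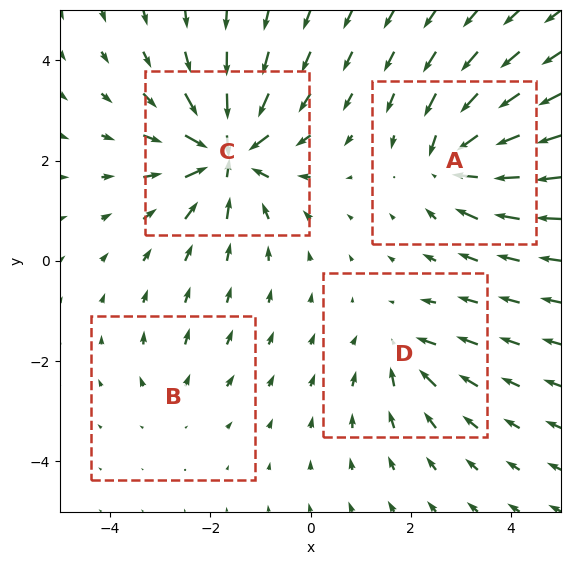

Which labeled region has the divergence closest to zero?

Divergence at each region's feature centre — A: about -7, B: about +3, C: about -9, D: about -4. Region B is closest to zero.

B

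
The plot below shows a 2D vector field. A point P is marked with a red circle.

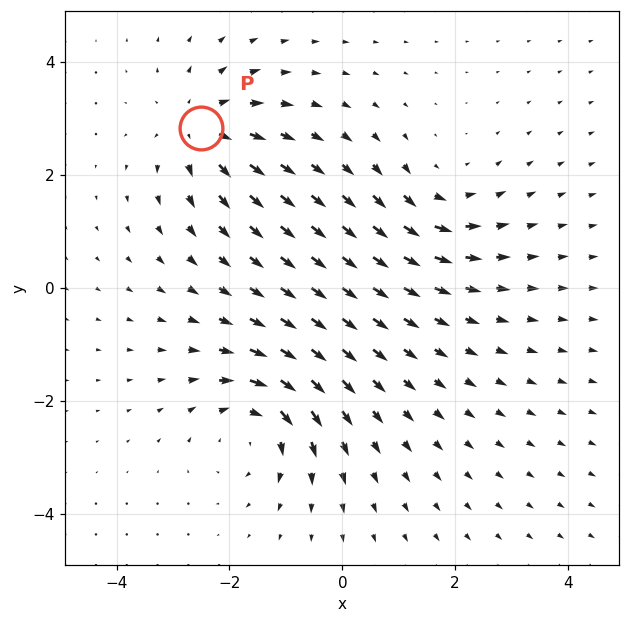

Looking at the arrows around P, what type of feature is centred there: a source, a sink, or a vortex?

source

At P (-2.5, 2.8) the arrows spread outward. Divergence about +3, curl ≈0 — positive divergence with near-zero curl is a source.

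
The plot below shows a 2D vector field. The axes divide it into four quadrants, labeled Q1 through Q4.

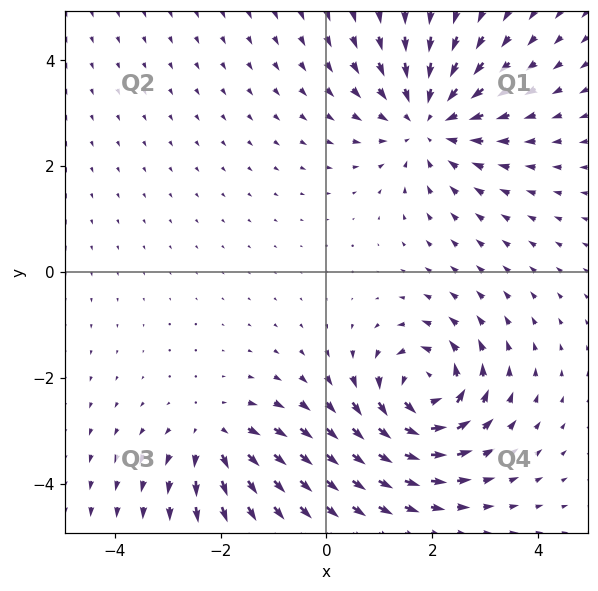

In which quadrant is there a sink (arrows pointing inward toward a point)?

The sink sits at approximately (1.9, 2.9), which lies in quadrant Q1. The divergence there is about -3, negative as expected for a sink.

Q1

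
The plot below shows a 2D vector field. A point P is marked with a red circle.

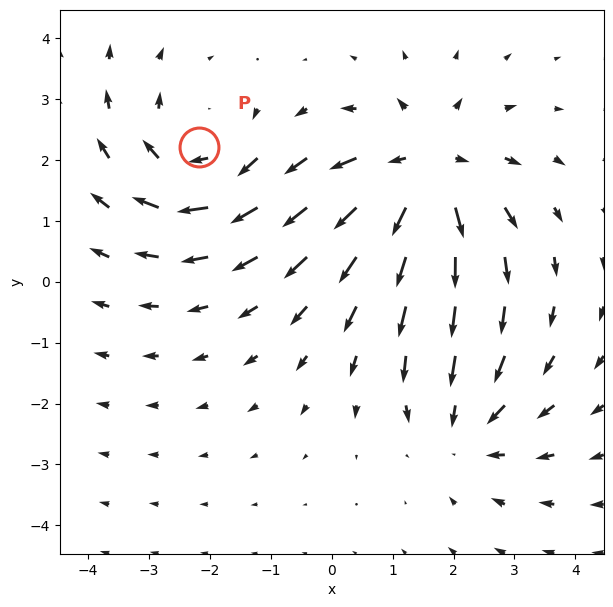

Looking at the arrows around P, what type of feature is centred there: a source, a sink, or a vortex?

At P (-2.2, 2.2) the arrows circulate clockwise. Divergence ≈0, curl about -3 — near-zero divergence with nonzero curl is a vortex.

vortex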